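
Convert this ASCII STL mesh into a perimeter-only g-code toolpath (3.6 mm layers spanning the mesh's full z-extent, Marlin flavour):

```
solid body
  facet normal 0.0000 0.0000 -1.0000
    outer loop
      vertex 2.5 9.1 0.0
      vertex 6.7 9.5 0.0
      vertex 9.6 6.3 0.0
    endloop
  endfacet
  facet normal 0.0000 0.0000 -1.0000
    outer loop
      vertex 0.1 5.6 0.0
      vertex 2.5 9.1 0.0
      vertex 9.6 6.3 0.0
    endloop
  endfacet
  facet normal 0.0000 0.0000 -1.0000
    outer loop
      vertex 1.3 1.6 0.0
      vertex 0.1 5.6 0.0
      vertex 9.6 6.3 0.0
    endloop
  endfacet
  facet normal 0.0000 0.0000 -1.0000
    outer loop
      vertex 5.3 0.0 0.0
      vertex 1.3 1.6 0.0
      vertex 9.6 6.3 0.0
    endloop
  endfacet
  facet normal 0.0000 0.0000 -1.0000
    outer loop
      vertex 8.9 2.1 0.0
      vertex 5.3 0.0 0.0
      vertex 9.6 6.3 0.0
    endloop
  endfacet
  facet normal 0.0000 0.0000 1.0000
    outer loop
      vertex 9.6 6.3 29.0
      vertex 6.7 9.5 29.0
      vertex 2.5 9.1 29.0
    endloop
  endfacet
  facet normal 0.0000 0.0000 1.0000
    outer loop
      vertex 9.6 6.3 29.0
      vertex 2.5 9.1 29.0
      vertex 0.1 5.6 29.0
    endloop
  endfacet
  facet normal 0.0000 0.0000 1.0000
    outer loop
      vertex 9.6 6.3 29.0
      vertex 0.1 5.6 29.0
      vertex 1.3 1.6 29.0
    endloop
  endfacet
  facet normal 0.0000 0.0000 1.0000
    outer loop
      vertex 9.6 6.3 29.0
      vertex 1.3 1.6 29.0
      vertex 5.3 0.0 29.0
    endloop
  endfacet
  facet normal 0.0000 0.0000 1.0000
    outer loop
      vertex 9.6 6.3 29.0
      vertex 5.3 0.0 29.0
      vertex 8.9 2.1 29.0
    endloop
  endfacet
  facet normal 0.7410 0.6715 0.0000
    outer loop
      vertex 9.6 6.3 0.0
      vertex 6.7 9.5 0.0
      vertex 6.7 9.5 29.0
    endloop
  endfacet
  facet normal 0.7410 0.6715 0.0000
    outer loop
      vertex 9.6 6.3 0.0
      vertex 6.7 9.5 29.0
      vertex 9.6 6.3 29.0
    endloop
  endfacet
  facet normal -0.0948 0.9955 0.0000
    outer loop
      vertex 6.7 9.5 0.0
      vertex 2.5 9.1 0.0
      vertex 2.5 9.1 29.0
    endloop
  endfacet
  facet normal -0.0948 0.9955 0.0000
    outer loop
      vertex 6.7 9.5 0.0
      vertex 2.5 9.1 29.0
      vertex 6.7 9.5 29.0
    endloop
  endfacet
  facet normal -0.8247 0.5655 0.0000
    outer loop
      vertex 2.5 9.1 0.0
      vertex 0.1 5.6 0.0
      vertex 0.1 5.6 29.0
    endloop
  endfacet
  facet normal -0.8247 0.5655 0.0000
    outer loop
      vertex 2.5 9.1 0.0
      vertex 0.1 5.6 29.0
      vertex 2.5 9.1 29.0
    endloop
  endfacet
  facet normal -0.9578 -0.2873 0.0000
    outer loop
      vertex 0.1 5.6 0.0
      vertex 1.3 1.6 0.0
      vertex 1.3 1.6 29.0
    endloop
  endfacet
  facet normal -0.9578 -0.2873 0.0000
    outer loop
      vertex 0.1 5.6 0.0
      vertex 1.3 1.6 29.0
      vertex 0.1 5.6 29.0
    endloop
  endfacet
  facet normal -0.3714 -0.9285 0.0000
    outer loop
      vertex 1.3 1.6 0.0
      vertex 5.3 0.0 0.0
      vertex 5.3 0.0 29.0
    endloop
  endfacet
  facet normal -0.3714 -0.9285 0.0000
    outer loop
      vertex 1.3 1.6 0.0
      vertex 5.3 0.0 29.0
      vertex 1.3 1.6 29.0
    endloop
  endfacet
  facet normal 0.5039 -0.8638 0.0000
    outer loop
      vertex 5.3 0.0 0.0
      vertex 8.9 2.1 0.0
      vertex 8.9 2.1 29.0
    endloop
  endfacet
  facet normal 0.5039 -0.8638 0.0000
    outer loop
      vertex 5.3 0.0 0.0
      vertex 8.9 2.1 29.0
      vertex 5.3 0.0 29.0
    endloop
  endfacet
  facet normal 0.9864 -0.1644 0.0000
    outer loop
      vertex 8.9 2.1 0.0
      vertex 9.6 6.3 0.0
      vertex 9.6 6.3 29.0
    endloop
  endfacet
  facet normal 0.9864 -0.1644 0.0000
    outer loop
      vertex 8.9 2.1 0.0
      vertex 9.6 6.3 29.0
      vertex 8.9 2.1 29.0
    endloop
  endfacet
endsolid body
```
; perimeter-only toolpath
G21 ; units = mm
G90 ; absolute positioning
G28 ; home
; layer 1
G0 Z3.6
G0 X9.6 Y6.3
G1 X6.7 Y9.5
G1 X2.5 Y9.1
G1 X0.1 Y5.6
G1 X1.3 Y1.6
G1 X5.3 Y0.0
G1 X8.9 Y2.1
G1 X9.6 Y6.3
; layer 2
G0 Z7.2
G0 X9.6 Y6.3
G1 X6.7 Y9.5
G1 X2.5 Y9.1
G1 X0.1 Y5.6
G1 X1.3 Y1.6
G1 X5.3 Y0.0
G1 X8.9 Y2.1
G1 X9.6 Y6.3
; layer 3
G0 Z10.9
G0 X9.6 Y6.3
G1 X6.7 Y9.5
G1 X2.5 Y9.1
G1 X0.1 Y5.6
G1 X1.3 Y1.6
G1 X5.3 Y0.0
G1 X8.9 Y2.1
G1 X9.6 Y6.3
; layer 4
G0 Z14.5
G0 X9.6 Y6.3
G1 X6.7 Y9.5
G1 X2.5 Y9.1
G1 X0.1 Y5.6
G1 X1.3 Y1.6
G1 X5.3 Y0.0
G1 X8.9 Y2.1
G1 X9.6 Y6.3
; layer 5
G0 Z18.1
G0 X9.6 Y6.3
G1 X6.7 Y9.5
G1 X2.5 Y9.1
G1 X0.1 Y5.6
G1 X1.3 Y1.6
G1 X5.3 Y0.0
G1 X8.9 Y2.1
G1 X9.6 Y6.3
; layer 6
G0 Z21.8
G0 X9.6 Y6.3
G1 X6.7 Y9.5
G1 X2.5 Y9.1
G1 X0.1 Y5.6
G1 X1.3 Y1.6
G1 X5.3 Y0.0
G1 X8.9 Y2.1
G1 X9.6 Y6.3
; layer 7
G0 Z25.4
G0 X9.6 Y6.3
G1 X6.7 Y9.5
G1 X2.5 Y9.1
G1 X0.1 Y5.6
G1 X1.3 Y1.6
G1 X5.3 Y0.0
G1 X8.9 Y2.1
G1 X9.6 Y6.3
; layer 8
G0 Z29.0
G0 X9.6 Y6.3
G1 X6.7 Y9.5
G1 X2.5 Y9.1
G1 X0.1 Y5.6
G1 X1.3 Y1.6
G1 X5.3 Y0.0
G1 X8.9 Y2.1
G1 X9.6 Y6.3
M2 ; end

The solid is a regular 7-sided prism (a cylinder approximated with 7 flat sides), circumscribed radius ≈ 4.9 mm, height ≈ 29 mm. Slicing at Δz = 3.6 mm — 8 equal slices spanning the solid's height, so layer i sits at z = i·h/8 — gives 8 non-empty perimeters. Each is a 7-segment closed polygon; G0 lifts to the layer z and rapids to the start vertex, then G1 traces the edges.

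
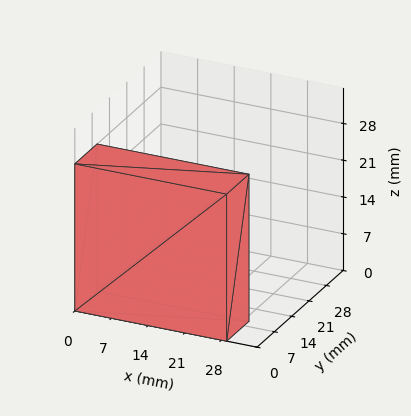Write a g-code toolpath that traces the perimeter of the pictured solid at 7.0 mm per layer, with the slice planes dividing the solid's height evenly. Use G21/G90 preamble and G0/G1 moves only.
Reading the render: the shape is a rectangular box, roughly 29 × 9 mm footprint and 28 mm tall (dimensions read to the nearest mm from the axis ticks). For the g-code, the solid's height is divided into equal slices at the stated Δz and each level perimeter traced with G1 moves after a G0 lift.

; perimeter-only toolpath
G21 ; units = mm
G90 ; absolute positioning
G28 ; home
; layer 1
G0 Z7.0
G0 X0.0 Y0.0
G1 X29.0 Y0.0
G1 X29.0 Y9.0
G1 X0.0 Y9.0
G1 X0.0 Y0.0
; layer 2
G0 Z14.0
G0 X0.0 Y0.0
G1 X29.0 Y0.0
G1 X29.0 Y9.0
G1 X0.0 Y9.0
G1 X0.0 Y0.0
; layer 3
G0 Z21.0
G0 X0.0 Y0.0
G1 X29.0 Y0.0
G1 X29.0 Y9.0
G1 X0.0 Y9.0
G1 X0.0 Y0.0
; layer 4
G0 Z28.0
G0 X0.0 Y0.0
G1 X29.0 Y0.0
G1 X29.0 Y9.0
G1 X0.0 Y9.0
G1 X0.0 Y0.0
M2 ; end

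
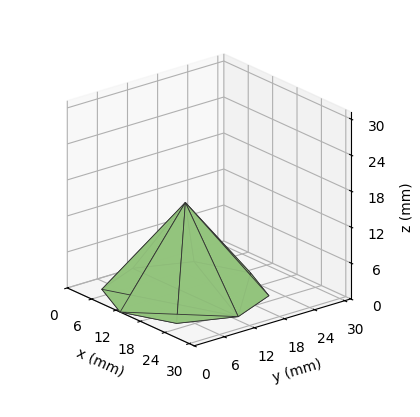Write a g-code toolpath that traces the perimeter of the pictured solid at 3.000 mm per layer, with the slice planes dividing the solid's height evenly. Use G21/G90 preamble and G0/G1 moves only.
Reading the render: the shape is a regular 8-sided pyramid, base circumscribed radius ≈ 13 mm, apex at z ≈ 15 mm (dimensions read to the nearest mm from the axis ticks). For the g-code, the solid's height is divided into equal slices at the stated Δz and each level perimeter traced with G1 moves after a G0 lift.

; perimeter-only toolpath
G21 ; units = mm
G90 ; absolute positioning
G28 ; home
; layer 1
G0 Z3.000
G0 X23.400 Y13.000
G1 X20.354 Y20.354
G1 X13.000 Y23.400
G1 X5.646 Y20.354
G1 X2.600 Y13.000
G1 X5.646 Y5.646
G1 X13.000 Y2.600
G1 X20.354 Y5.646
G1 X23.400 Y13.000
; layer 2
G0 Z6.000
G0 X20.800 Y13.000
G1 X18.515 Y18.515
G1 X13.000 Y20.800
G1 X7.485 Y18.515
G1 X5.200 Y13.000
G1 X7.485 Y7.485
G1 X13.000 Y5.200
G1 X18.515 Y7.485
G1 X20.800 Y13.000
; layer 3
G0 Z9.000
G0 X18.200 Y13.000
G1 X16.677 Y16.677
G1 X13.000 Y18.200
G1 X9.323 Y16.677
G1 X7.800 Y13.000
G1 X9.323 Y9.323
G1 X13.000 Y7.800
G1 X16.677 Y9.323
G1 X18.200 Y13.000
; layer 4
G0 Z12.000
G0 X15.600 Y13.000
G1 X14.838 Y14.838
G1 X13.000 Y15.600
G1 X11.162 Y14.838
G1 X10.400 Y13.000
G1 X11.162 Y11.162
G1 X13.000 Y10.400
G1 X14.838 Y11.162
G1 X15.600 Y13.000
M2 ; end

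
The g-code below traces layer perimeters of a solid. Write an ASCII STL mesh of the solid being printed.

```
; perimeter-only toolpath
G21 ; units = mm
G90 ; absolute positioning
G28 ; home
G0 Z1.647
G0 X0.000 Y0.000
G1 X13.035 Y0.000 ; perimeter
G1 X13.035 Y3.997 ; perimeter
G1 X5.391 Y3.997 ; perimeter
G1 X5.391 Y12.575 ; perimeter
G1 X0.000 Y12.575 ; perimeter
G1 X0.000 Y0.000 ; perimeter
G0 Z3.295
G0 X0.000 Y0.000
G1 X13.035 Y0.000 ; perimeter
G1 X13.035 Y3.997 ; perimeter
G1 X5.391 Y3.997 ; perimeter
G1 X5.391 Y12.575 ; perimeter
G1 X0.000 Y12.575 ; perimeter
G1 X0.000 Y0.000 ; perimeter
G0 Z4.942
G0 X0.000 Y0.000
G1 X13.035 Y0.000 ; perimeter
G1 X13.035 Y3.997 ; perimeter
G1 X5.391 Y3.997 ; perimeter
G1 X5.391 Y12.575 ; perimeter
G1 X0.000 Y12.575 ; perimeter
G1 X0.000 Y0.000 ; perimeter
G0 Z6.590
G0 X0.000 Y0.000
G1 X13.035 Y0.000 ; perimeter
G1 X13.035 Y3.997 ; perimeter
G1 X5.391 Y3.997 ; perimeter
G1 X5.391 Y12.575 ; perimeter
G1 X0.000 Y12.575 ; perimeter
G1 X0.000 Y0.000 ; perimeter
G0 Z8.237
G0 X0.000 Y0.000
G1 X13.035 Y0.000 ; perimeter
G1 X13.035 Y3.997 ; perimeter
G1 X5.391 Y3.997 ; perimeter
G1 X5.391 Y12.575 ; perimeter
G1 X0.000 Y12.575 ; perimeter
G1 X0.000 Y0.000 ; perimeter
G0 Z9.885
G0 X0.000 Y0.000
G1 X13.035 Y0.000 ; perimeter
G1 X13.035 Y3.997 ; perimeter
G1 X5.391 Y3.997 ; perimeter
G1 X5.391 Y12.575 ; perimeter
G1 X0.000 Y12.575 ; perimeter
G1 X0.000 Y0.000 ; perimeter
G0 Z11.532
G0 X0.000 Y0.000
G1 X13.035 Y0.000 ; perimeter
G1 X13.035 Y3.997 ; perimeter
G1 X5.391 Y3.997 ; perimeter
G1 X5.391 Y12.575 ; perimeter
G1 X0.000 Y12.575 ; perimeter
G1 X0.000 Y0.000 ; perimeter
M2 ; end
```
solid part
  facet normal 0.0000 0.0000 -1.0000
    outer loop
      vertex 13.035 3.997 0.000
      vertex 13.035 0.000 0.000
      vertex 0.000 0.000 0.000
    endloop
  endfacet
  facet normal 0.0000 0.0000 -1.0000
    outer loop
      vertex 5.391 3.997 0.000
      vertex 13.035 3.997 0.000
      vertex 0.000 0.000 0.000
    endloop
  endfacet
  facet normal 0.0000 0.0000 -1.0000
    outer loop
      vertex 5.391 12.575 0.000
      vertex 5.391 3.997 0.000
      vertex 0.000 0.000 0.000
    endloop
  endfacet
  facet normal 0.0000 0.0000 -1.0000
    outer loop
      vertex 0.000 12.575 0.000
      vertex 5.391 12.575 0.000
      vertex 0.000 0.000 0.000
    endloop
  endfacet
  facet normal 0.0000 0.0000 1.0000
    outer loop
      vertex 0.000 0.000 11.532
      vertex 13.035 0.000 11.532
      vertex 13.035 3.997 11.532
    endloop
  endfacet
  facet normal 0.0000 0.0000 1.0000
    outer loop
      vertex 0.000 0.000 11.532
      vertex 13.035 3.997 11.532
      vertex 5.391 3.997 11.532
    endloop
  endfacet
  facet normal 0.0000 0.0000 1.0000
    outer loop
      vertex 0.000 0.000 11.532
      vertex 5.391 3.997 11.532
      vertex 5.391 12.575 11.532
    endloop
  endfacet
  facet normal 0.0000 0.0000 1.0000
    outer loop
      vertex 0.000 0.000 11.532
      vertex 5.391 12.575 11.532
      vertex 0.000 12.575 11.532
    endloop
  endfacet
  facet normal 0.0000 -1.0000 0.0000
    outer loop
      vertex 0.000 0.000 0.000
      vertex 13.035 0.000 0.000
      vertex 13.035 0.000 11.532
    endloop
  endfacet
  facet normal 0.0000 -1.0000 0.0000
    outer loop
      vertex 0.000 0.000 0.000
      vertex 13.035 0.000 11.532
      vertex 0.000 0.000 11.532
    endloop
  endfacet
  facet normal 1.0000 0.0000 0.0000
    outer loop
      vertex 13.035 0.000 0.000
      vertex 13.035 3.997 0.000
      vertex 13.035 3.997 11.532
    endloop
  endfacet
  facet normal 1.0000 0.0000 0.0000
    outer loop
      vertex 13.035 0.000 0.000
      vertex 13.035 3.997 11.532
      vertex 13.035 0.000 11.532
    endloop
  endfacet
  facet normal 0.0000 1.0000 0.0000
    outer loop
      vertex 13.035 3.997 0.000
      vertex 5.391 3.997 0.000
      vertex 5.391 3.997 11.532
    endloop
  endfacet
  facet normal 0.0000 1.0000 0.0000
    outer loop
      vertex 13.035 3.997 0.000
      vertex 5.391 3.997 11.532
      vertex 13.035 3.997 11.532
    endloop
  endfacet
  facet normal 1.0000 0.0000 0.0000
    outer loop
      vertex 5.391 3.997 0.000
      vertex 5.391 12.575 0.000
      vertex 5.391 12.575 11.532
    endloop
  endfacet
  facet normal 1.0000 0.0000 0.0000
    outer loop
      vertex 5.391 3.997 0.000
      vertex 5.391 12.575 11.532
      vertex 5.391 3.997 11.532
    endloop
  endfacet
  facet normal 0.0000 1.0000 0.0000
    outer loop
      vertex 5.391 12.575 0.000
      vertex 0.000 12.575 0.000
      vertex 0.000 12.575 11.532
    endloop
  endfacet
  facet normal 0.0000 1.0000 0.0000
    outer loop
      vertex 5.391 12.575 0.000
      vertex 0.000 12.575 11.532
      vertex 5.391 12.575 11.532
    endloop
  endfacet
  facet normal -1.0000 0.0000 0.0000
    outer loop
      vertex 0.000 12.575 0.000
      vertex 0.000 0.000 0.000
      vertex 0.000 0.000 11.532
    endloop
  endfacet
  facet normal -1.0000 0.0000 0.0000
    outer loop
      vertex 0.000 12.575 0.000
      vertex 0.000 0.000 11.532
      vertex 0.000 12.575 11.532
    endloop
  endfacet
endsolid part

The G0 Z moves step by Δz≈1.647 mm. Every layer's G1 loop is the same polygon, so the solid is a straight extrusion of it from z=0 to z≈11.5. Closing with flat bottom and top caps and triangulating gives 20 facets — an L-shaped prism: outer 13 × 12.6 mm, arm thicknesses ≈ 4 mm (horizontal) and 5.39 mm (vertical), extruded 11.5 mm in z.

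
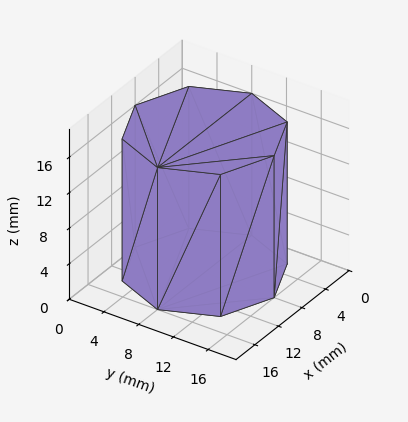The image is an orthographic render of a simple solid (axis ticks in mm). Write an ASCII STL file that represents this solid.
Reading the render: the shape is a regular 8-sided prism (a cylinder approximated with 8 flat sides), circumscribed radius ≈ 8 mm, height ≈ 16 mm (dimensions read to the nearest mm from the axis ticks). For the STL, each face is triangulated and given an outward normal.

solid part
  facet normal 0.0000 0.0000 -1.0000
    outer loop
      vertex 8.00 16.00 0.00
      vertex 13.66 13.66 0.00
      vertex 16.00 8.00 0.00
    endloop
  endfacet
  facet normal 0.0000 0.0000 -1.0000
    outer loop
      vertex 2.34 13.66 0.00
      vertex 8.00 16.00 0.00
      vertex 16.00 8.00 0.00
    endloop
  endfacet
  facet normal 0.0000 0.0000 -1.0000
    outer loop
      vertex 0.00 8.00 0.00
      vertex 2.34 13.66 0.00
      vertex 16.00 8.00 0.00
    endloop
  endfacet
  facet normal 0.0000 0.0000 -1.0000
    outer loop
      vertex 2.34 2.34 0.00
      vertex 0.00 8.00 0.00
      vertex 16.00 8.00 0.00
    endloop
  endfacet
  facet normal 0.0000 0.0000 -1.0000
    outer loop
      vertex 8.00 0.00 0.00
      vertex 2.34 2.34 0.00
      vertex 16.00 8.00 0.00
    endloop
  endfacet
  facet normal 0.0000 0.0000 -1.0000
    outer loop
      vertex 13.66 2.34 0.00
      vertex 8.00 0.00 0.00
      vertex 16.00 8.00 0.00
    endloop
  endfacet
  facet normal 0.0000 0.0000 1.0000
    outer loop
      vertex 16.00 8.00 16.00
      vertex 13.66 13.66 16.00
      vertex 8.00 16.00 16.00
    endloop
  endfacet
  facet normal 0.0000 0.0000 1.0000
    outer loop
      vertex 16.00 8.00 16.00
      vertex 8.00 16.00 16.00
      vertex 2.34 13.66 16.00
    endloop
  endfacet
  facet normal 0.0000 0.0000 1.0000
    outer loop
      vertex 16.00 8.00 16.00
      vertex 2.34 13.66 16.00
      vertex 0.00 8.00 16.00
    endloop
  endfacet
  facet normal 0.0000 0.0000 1.0000
    outer loop
      vertex 16.00 8.00 16.00
      vertex 0.00 8.00 16.00
      vertex 2.34 2.34 16.00
    endloop
  endfacet
  facet normal 0.0000 0.0000 1.0000
    outer loop
      vertex 16.00 8.00 16.00
      vertex 2.34 2.34 16.00
      vertex 8.00 0.00 16.00
    endloop
  endfacet
  facet normal 0.0000 0.0000 1.0000
    outer loop
      vertex 16.00 8.00 16.00
      vertex 8.00 0.00 16.00
      vertex 13.66 2.34 16.00
    endloop
  endfacet
  facet normal 0.9241 0.3821 0.0000
    outer loop
      vertex 16.00 8.00 0.00
      vertex 13.66 13.66 0.00
      vertex 13.66 13.66 16.00
    endloop
  endfacet
  facet normal 0.9241 0.3821 0.0000
    outer loop
      vertex 16.00 8.00 0.00
      vertex 13.66 13.66 16.00
      vertex 16.00 8.00 16.00
    endloop
  endfacet
  facet normal 0.3821 0.9241 0.0000
    outer loop
      vertex 13.66 13.66 0.00
      vertex 8.00 16.00 0.00
      vertex 8.00 16.00 16.00
    endloop
  endfacet
  facet normal 0.3821 0.9241 0.0000
    outer loop
      vertex 13.66 13.66 0.00
      vertex 8.00 16.00 16.00
      vertex 13.66 13.66 16.00
    endloop
  endfacet
  facet normal -0.3821 0.9241 0.0000
    outer loop
      vertex 8.00 16.00 0.00
      vertex 2.34 13.66 0.00
      vertex 2.34 13.66 16.00
    endloop
  endfacet
  facet normal -0.3821 0.9241 0.0000
    outer loop
      vertex 8.00 16.00 0.00
      vertex 2.34 13.66 16.00
      vertex 8.00 16.00 16.00
    endloop
  endfacet
  facet normal -0.9241 0.3821 0.0000
    outer loop
      vertex 2.34 13.66 0.00
      vertex 0.00 8.00 0.00
      vertex 0.00 8.00 16.00
    endloop
  endfacet
  facet normal -0.9241 0.3821 0.0000
    outer loop
      vertex 2.34 13.66 0.00
      vertex 0.00 8.00 16.00
      vertex 2.34 13.66 16.00
    endloop
  endfacet
  facet normal -0.9241 -0.3821 0.0000
    outer loop
      vertex 0.00 8.00 0.00
      vertex 2.34 2.34 0.00
      vertex 2.34 2.34 16.00
    endloop
  endfacet
  facet normal -0.9241 -0.3821 0.0000
    outer loop
      vertex 0.00 8.00 0.00
      vertex 2.34 2.34 16.00
      vertex 0.00 8.00 16.00
    endloop
  endfacet
  facet normal -0.3821 -0.9241 0.0000
    outer loop
      vertex 2.34 2.34 0.00
      vertex 8.00 0.00 0.00
      vertex 8.00 0.00 16.00
    endloop
  endfacet
  facet normal -0.3821 -0.9241 0.0000
    outer loop
      vertex 2.34 2.34 0.00
      vertex 8.00 0.00 16.00
      vertex 2.34 2.34 16.00
    endloop
  endfacet
  facet normal 0.3821 -0.9241 0.0000
    outer loop
      vertex 8.00 0.00 0.00
      vertex 13.66 2.34 0.00
      vertex 13.66 2.34 16.00
    endloop
  endfacet
  facet normal 0.3821 -0.9241 0.0000
    outer loop
      vertex 8.00 0.00 0.00
      vertex 13.66 2.34 16.00
      vertex 8.00 0.00 16.00
    endloop
  endfacet
  facet normal 0.9241 -0.3821 0.0000
    outer loop
      vertex 13.66 2.34 0.00
      vertex 16.00 8.00 0.00
      vertex 16.00 8.00 16.00
    endloop
  endfacet
  facet normal 0.9241 -0.3821 0.0000
    outer loop
      vertex 13.66 2.34 0.00
      vertex 16.00 8.00 16.00
      vertex 13.66 2.34 16.00
    endloop
  endfacet
endsolid part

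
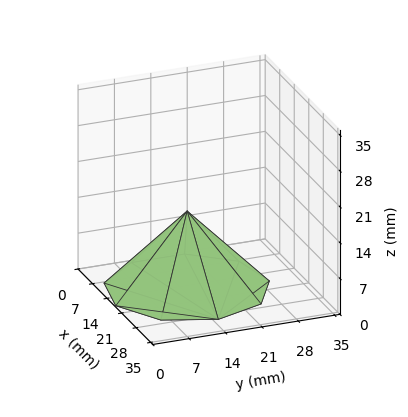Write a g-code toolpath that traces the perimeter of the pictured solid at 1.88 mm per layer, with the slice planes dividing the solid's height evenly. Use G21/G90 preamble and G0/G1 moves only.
Reading the render: the shape is a regular 9-sided pyramid, base circumscribed radius ≈ 15 mm, apex at z ≈ 15 mm (dimensions read to the nearest mm from the axis ticks). For the g-code, the solid's height is divided into equal slices at the stated Δz and each level perimeter traced with G1 moves after a G0 lift.

; perimeter-only toolpath
G21 ; units = mm
G90 ; absolute positioning
G28 ; home
; layer 1
G0 Z1.88
G0 X28.12 Y15.00
G1 X25.05 Y23.44
G1 X17.28 Y27.92
G1 X8.44 Y26.37
G1 X2.66 Y19.49
G1 X2.66 Y10.51
G1 X8.44 Y3.63
G1 X17.28 Y2.08
G1 X25.05 Y6.57
G1 X28.12 Y15.00
; layer 2
G0 Z3.75
G0 X26.25 Y15.00
G1 X23.62 Y22.23
G1 X16.95 Y26.08
G1 X9.38 Y24.74
G1 X4.42 Y18.85
G1 X4.42 Y11.15
G1 X9.38 Y5.26
G1 X16.95 Y3.92
G1 X23.62 Y7.77
G1 X26.25 Y15.00
; layer 3
G0 Z5.62
G0 X24.38 Y15.00
G1 X22.18 Y21.02
G1 X16.62 Y24.23
G1 X10.31 Y23.12
G1 X6.19 Y18.21
G1 X6.19 Y11.79
G1 X10.31 Y6.88
G1 X16.62 Y5.77
G1 X22.18 Y8.97
G1 X24.38 Y15.00
; layer 4
G0 Z7.50
G0 X22.50 Y15.00
G1 X20.74 Y19.82
G1 X16.30 Y22.38
G1 X11.25 Y21.49
G1 X7.95 Y17.56
G1 X7.95 Y12.43
G1 X11.25 Y8.50
G1 X16.30 Y7.62
G1 X20.74 Y10.18
G1 X22.50 Y15.00
; layer 5
G0 Z9.38
G0 X20.62 Y15.00
G1 X19.31 Y18.62
G1 X15.98 Y20.54
G1 X12.19 Y19.87
G1 X9.71 Y16.92
G1 X9.71 Y13.08
G1 X12.19 Y10.13
G1 X15.98 Y9.46
G1 X19.31 Y11.38
G1 X20.62 Y15.00
; layer 6
G0 Z11.25
G0 X18.75 Y15.00
G1 X17.87 Y17.41
G1 X15.65 Y18.69
G1 X13.12 Y18.25
G1 X11.47 Y16.28
G1 X11.47 Y13.72
G1 X13.12 Y11.75
G1 X15.65 Y11.31
G1 X17.87 Y12.59
G1 X18.75 Y15.00
; layer 7
G0 Z13.12
G0 X16.88 Y15.00
G1 X16.44 Y16.20
G1 X15.32 Y16.85
G1 X14.06 Y16.62
G1 X13.24 Y15.64
G1 X13.24 Y14.36
G1 X14.06 Y13.38
G1 X15.32 Y13.15
G1 X16.44 Y13.79
G1 X16.88 Y15.00
M2 ; end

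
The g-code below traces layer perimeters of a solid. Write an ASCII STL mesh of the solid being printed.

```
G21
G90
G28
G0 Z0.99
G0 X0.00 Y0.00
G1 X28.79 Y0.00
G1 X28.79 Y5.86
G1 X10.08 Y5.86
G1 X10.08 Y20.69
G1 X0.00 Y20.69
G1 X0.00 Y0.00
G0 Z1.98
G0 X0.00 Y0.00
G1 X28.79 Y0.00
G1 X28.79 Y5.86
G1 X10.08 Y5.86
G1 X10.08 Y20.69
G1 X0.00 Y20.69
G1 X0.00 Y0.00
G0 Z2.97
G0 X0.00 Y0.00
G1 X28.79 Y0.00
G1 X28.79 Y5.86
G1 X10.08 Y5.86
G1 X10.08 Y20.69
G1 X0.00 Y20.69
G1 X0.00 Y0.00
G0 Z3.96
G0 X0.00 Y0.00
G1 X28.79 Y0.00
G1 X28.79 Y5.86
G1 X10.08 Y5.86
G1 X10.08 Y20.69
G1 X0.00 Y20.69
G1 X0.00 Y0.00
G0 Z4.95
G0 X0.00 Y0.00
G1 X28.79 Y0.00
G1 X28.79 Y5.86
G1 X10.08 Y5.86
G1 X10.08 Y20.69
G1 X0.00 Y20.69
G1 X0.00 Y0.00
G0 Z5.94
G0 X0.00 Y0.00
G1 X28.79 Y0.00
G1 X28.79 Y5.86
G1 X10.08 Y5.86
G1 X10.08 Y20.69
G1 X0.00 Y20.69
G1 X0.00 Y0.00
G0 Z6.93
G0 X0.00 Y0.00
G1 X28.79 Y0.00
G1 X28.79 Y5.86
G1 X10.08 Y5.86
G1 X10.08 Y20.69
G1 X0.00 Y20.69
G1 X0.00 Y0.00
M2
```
solid part
  facet normal 0.0000 0.0000 -1.0000
    outer loop
      vertex 28.79 5.86 0.00
      vertex 28.79 0.00 0.00
      vertex 0.00 0.00 0.00
    endloop
  endfacet
  facet normal 0.0000 0.0000 -1.0000
    outer loop
      vertex 10.08 5.86 0.00
      vertex 28.79 5.86 0.00
      vertex 0.00 0.00 0.00
    endloop
  endfacet
  facet normal 0.0000 0.0000 -1.0000
    outer loop
      vertex 10.08 20.69 0.00
      vertex 10.08 5.86 0.00
      vertex 0.00 0.00 0.00
    endloop
  endfacet
  facet normal 0.0000 0.0000 -1.0000
    outer loop
      vertex 0.00 20.69 0.00
      vertex 10.08 20.69 0.00
      vertex 0.00 0.00 0.00
    endloop
  endfacet
  facet normal 0.0000 0.0000 1.0000
    outer loop
      vertex 0.00 0.00 6.93
      vertex 28.79 0.00 6.93
      vertex 28.79 5.86 6.93
    endloop
  endfacet
  facet normal 0.0000 0.0000 1.0000
    outer loop
      vertex 0.00 0.00 6.93
      vertex 28.79 5.86 6.93
      vertex 10.08 5.86 6.93
    endloop
  endfacet
  facet normal 0.0000 0.0000 1.0000
    outer loop
      vertex 0.00 0.00 6.93
      vertex 10.08 5.86 6.93
      vertex 10.08 20.69 6.93
    endloop
  endfacet
  facet normal 0.0000 0.0000 1.0000
    outer loop
      vertex 0.00 0.00 6.93
      vertex 10.08 20.69 6.93
      vertex 0.00 20.69 6.93
    endloop
  endfacet
  facet normal 0.0000 -1.0000 0.0000
    outer loop
      vertex 0.00 0.00 0.00
      vertex 28.79 0.00 0.00
      vertex 28.79 0.00 6.93
    endloop
  endfacet
  facet normal 0.0000 -1.0000 0.0000
    outer loop
      vertex 0.00 0.00 0.00
      vertex 28.79 0.00 6.93
      vertex 0.00 0.00 6.93
    endloop
  endfacet
  facet normal 1.0000 0.0000 0.0000
    outer loop
      vertex 28.79 0.00 0.00
      vertex 28.79 5.86 0.00
      vertex 28.79 5.86 6.93
    endloop
  endfacet
  facet normal 1.0000 0.0000 0.0000
    outer loop
      vertex 28.79 0.00 0.00
      vertex 28.79 5.86 6.93
      vertex 28.79 0.00 6.93
    endloop
  endfacet
  facet normal 0.0000 1.0000 0.0000
    outer loop
      vertex 28.79 5.86 0.00
      vertex 10.08 5.86 0.00
      vertex 10.08 5.86 6.93
    endloop
  endfacet
  facet normal 0.0000 1.0000 0.0000
    outer loop
      vertex 28.79 5.86 0.00
      vertex 10.08 5.86 6.93
      vertex 28.79 5.86 6.93
    endloop
  endfacet
  facet normal 1.0000 0.0000 0.0000
    outer loop
      vertex 10.08 5.86 0.00
      vertex 10.08 20.69 0.00
      vertex 10.08 20.69 6.93
    endloop
  endfacet
  facet normal 1.0000 0.0000 0.0000
    outer loop
      vertex 10.08 5.86 0.00
      vertex 10.08 20.69 6.93
      vertex 10.08 5.86 6.93
    endloop
  endfacet
  facet normal 0.0000 1.0000 0.0000
    outer loop
      vertex 10.08 20.69 0.00
      vertex 0.00 20.69 0.00
      vertex 0.00 20.69 6.93
    endloop
  endfacet
  facet normal 0.0000 1.0000 0.0000
    outer loop
      vertex 10.08 20.69 0.00
      vertex 0.00 20.69 6.93
      vertex 10.08 20.69 6.93
    endloop
  endfacet
  facet normal -1.0000 0.0000 0.0000
    outer loop
      vertex 0.00 20.69 0.00
      vertex 0.00 0.00 0.00
      vertex 0.00 0.00 6.93
    endloop
  endfacet
  facet normal -1.0000 0.0000 0.0000
    outer loop
      vertex 0.00 20.69 0.00
      vertex 0.00 0.00 6.93
      vertex 0.00 20.69 6.93
    endloop
  endfacet
endsolid part

The G0 Z moves step by Δz≈0.99 mm. Every layer's G1 loop is the same polygon, so the solid is a straight extrusion of it from z=0 to z≈6.93. Closing with flat bottom and top caps and triangulating gives 20 facets — an L-shaped prism: outer 28.8 × 20.7 mm, arm thicknesses ≈ 5.86 mm (horizontal) and 10.1 mm (vertical), extruded 6.93 mm in z.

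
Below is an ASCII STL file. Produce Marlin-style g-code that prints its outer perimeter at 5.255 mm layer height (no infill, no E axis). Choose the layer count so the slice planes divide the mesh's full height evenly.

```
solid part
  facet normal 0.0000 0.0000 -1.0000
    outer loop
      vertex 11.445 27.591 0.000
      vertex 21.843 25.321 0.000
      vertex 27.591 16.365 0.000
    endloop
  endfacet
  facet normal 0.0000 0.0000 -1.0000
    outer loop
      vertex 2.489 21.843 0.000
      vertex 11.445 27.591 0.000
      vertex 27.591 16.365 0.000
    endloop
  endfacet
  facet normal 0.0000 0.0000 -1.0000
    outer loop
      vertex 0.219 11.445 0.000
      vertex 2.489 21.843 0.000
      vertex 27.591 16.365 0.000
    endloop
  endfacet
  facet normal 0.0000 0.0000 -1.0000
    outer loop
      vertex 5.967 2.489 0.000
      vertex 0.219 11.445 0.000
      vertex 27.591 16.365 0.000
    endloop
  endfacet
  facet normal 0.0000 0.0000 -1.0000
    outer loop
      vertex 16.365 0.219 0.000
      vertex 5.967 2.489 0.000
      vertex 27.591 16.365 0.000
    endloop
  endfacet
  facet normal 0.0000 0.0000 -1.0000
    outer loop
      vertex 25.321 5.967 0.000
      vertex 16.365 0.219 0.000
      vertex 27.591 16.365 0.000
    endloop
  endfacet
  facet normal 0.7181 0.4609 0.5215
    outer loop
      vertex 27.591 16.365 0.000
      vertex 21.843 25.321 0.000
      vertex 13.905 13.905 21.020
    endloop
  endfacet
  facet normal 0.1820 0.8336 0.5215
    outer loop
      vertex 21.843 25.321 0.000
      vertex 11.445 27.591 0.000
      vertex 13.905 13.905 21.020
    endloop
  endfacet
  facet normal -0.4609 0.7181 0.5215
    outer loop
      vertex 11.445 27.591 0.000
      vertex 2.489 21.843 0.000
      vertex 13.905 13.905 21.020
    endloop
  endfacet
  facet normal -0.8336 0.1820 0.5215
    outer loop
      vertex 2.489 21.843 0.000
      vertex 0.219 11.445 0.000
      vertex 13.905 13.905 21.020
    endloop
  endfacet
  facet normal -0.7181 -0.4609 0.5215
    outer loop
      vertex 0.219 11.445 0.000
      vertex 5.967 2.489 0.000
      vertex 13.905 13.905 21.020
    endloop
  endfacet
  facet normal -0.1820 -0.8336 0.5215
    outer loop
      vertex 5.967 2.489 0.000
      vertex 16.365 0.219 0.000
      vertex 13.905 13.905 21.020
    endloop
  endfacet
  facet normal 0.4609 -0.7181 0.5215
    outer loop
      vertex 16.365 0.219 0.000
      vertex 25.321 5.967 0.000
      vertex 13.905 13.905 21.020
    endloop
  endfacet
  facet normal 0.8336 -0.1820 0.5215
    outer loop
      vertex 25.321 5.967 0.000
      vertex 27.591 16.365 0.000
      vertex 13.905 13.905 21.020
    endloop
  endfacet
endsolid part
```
; perimeter-only toolpath
G21 ; units = mm
G90 ; absolute positioning
G28 ; home
; layer 1
G0 Z5.255
G0 X24.169 Y15.750
G1 X19.858 Y22.467
G1 X12.060 Y24.169
G1 X5.343 Y19.858
G1 X3.640 Y12.060
G1 X7.951 Y5.343
G1 X15.750 Y3.640
G1 X22.467 Y7.951
G1 X24.169 Y15.750
; layer 2
G0 Z10.510
G0 X20.748 Y15.135
G1 X17.874 Y19.613
G1 X12.675 Y20.748
G1 X8.197 Y17.874
G1 X7.062 Y12.675
G1 X9.936 Y8.197
G1 X15.135 Y7.062
G1 X19.613 Y9.936
G1 X20.748 Y15.135
; layer 3
G0 Z15.765
G0 X17.326 Y14.520
G1 X15.889 Y16.759
G1 X13.290 Y17.326
G1 X11.051 Y15.889
G1 X10.483 Y13.290
G1 X11.920 Y11.051
G1 X14.520 Y10.483
G1 X16.759 Y11.920
G1 X17.326 Y14.520
M2 ; end

The solid is a regular 8-sided pyramid, base circumscribed radius ≈ 13.9 mm, apex at z ≈ 21 mm. Slicing at Δz = 5.255 mm — 4 equal slices spanning the solid's height, so layer i sits at z = i·h/4 — gives 3 non-empty perimeters. Each is a 8-segment closed polygon; G0 lifts to the layer z and rapids to the start vertex, then G1 traces the edges. The cross-section shrinks linearly with z (the slice at the apex is degenerate and omitted).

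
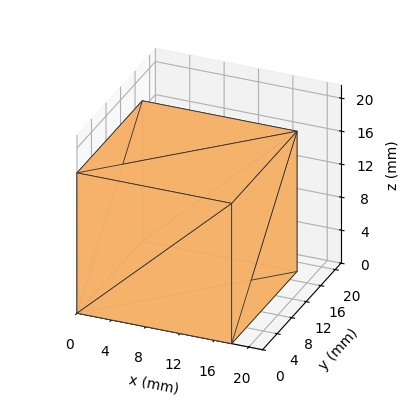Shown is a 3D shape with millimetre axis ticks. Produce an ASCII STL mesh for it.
Reading the render: the shape is a rectangular box, roughly 18 × 18 mm footprint and 17 mm tall (dimensions read to the nearest mm from the axis ticks). For the STL, each face is triangulated and given an outward normal.

solid part
  facet normal 0.0000 0.0000 -1.0000
    outer loop
      vertex 18.000 18.000 0.000
      vertex 18.000 0.000 0.000
      vertex 0.000 0.000 0.000
    endloop
  endfacet
  facet normal 0.0000 0.0000 -1.0000
    outer loop
      vertex 0.000 18.000 0.000
      vertex 18.000 18.000 0.000
      vertex 0.000 0.000 0.000
    endloop
  endfacet
  facet normal 0.0000 0.0000 1.0000
    outer loop
      vertex 0.000 0.000 17.000
      vertex 18.000 0.000 17.000
      vertex 18.000 18.000 17.000
    endloop
  endfacet
  facet normal 0.0000 0.0000 1.0000
    outer loop
      vertex 0.000 0.000 17.000
      vertex 18.000 18.000 17.000
      vertex 0.000 18.000 17.000
    endloop
  endfacet
  facet normal 0.0000 -1.0000 0.0000
    outer loop
      vertex 0.000 0.000 0.000
      vertex 18.000 0.000 0.000
      vertex 18.000 0.000 17.000
    endloop
  endfacet
  facet normal 0.0000 -1.0000 0.0000
    outer loop
      vertex 0.000 0.000 0.000
      vertex 18.000 0.000 17.000
      vertex 0.000 0.000 17.000
    endloop
  endfacet
  facet normal 0.0000 1.0000 0.0000
    outer loop
      vertex 18.000 18.000 17.000
      vertex 18.000 18.000 0.000
      vertex 0.000 18.000 0.000
    endloop
  endfacet
  facet normal 0.0000 1.0000 0.0000
    outer loop
      vertex 0.000 18.000 17.000
      vertex 18.000 18.000 17.000
      vertex 0.000 18.000 0.000
    endloop
  endfacet
  facet normal -1.0000 0.0000 0.0000
    outer loop
      vertex 0.000 18.000 17.000
      vertex 0.000 18.000 0.000
      vertex 0.000 0.000 0.000
    endloop
  endfacet
  facet normal -1.0000 0.0000 0.0000
    outer loop
      vertex 0.000 0.000 17.000
      vertex 0.000 18.000 17.000
      vertex 0.000 0.000 0.000
    endloop
  endfacet
  facet normal 1.0000 0.0000 0.0000
    outer loop
      vertex 18.000 0.000 0.000
      vertex 18.000 18.000 0.000
      vertex 18.000 18.000 17.000
    endloop
  endfacet
  facet normal 1.0000 0.0000 0.0000
    outer loop
      vertex 18.000 0.000 0.000
      vertex 18.000 18.000 17.000
      vertex 18.000 0.000 17.000
    endloop
  endfacet
endsolid part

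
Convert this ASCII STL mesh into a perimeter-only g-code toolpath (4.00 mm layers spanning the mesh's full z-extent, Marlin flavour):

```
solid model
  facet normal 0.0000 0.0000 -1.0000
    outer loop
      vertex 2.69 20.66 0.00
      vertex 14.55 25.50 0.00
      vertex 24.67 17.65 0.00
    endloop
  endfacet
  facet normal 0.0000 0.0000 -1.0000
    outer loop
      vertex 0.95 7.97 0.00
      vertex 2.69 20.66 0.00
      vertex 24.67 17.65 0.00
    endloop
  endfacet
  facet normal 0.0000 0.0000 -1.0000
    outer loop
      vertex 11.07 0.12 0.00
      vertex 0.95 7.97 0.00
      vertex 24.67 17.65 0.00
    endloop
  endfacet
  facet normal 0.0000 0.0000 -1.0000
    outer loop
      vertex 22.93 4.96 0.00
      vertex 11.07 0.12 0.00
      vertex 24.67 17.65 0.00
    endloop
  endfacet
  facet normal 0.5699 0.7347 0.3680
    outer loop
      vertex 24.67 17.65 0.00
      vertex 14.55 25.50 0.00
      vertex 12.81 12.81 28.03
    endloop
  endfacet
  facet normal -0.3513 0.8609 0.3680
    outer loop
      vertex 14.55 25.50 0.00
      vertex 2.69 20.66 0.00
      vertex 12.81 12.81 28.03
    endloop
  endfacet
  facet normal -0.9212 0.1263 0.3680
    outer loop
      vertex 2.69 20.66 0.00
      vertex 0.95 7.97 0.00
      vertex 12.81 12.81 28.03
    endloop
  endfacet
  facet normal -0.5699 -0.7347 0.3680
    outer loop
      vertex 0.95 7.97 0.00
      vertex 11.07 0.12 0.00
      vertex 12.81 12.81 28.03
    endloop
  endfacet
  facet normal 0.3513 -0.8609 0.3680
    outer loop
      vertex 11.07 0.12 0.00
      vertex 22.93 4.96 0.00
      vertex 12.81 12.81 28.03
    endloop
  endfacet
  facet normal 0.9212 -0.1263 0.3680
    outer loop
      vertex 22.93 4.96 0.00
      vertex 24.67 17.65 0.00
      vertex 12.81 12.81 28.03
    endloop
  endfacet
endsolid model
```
; perimeter-only toolpath
G21 ; units = mm
G90 ; absolute positioning
G28 ; home
; layer 1
G0 Z4.00
G0 X22.98 Y16.96
G1 X14.30 Y23.69
G1 X4.14 Y19.54
G1 X2.64 Y8.66
G1 X11.32 Y1.93
G1 X21.48 Y6.08
G1 X22.98 Y16.96
; layer 2
G0 Z8.01
G0 X21.28 Y16.27
G1 X14.05 Y21.87
G1 X5.58 Y18.42
G1 X4.34 Y9.35
G1 X11.57 Y3.75
G1 X20.04 Y7.20
G1 X21.28 Y16.27
; layer 3
G0 Z12.01
G0 X19.59 Y15.58
G1 X13.80 Y20.06
G1 X7.03 Y17.30
G1 X6.03 Y10.04
G1 X11.82 Y5.56
G1 X18.59 Y8.32
G1 X19.59 Y15.58
; layer 4
G0 Z16.02
G0 X17.89 Y14.88
G1 X13.56 Y18.25
G1 X8.47 Y16.17
G1 X7.73 Y10.74
G1 X12.06 Y7.37
G1 X17.15 Y9.45
G1 X17.89 Y14.88
; layer 5
G0 Z20.02
G0 X16.20 Y14.19
G1 X13.31 Y16.44
G1 X9.92 Y15.05
G1 X9.42 Y11.43
G1 X12.31 Y9.18
G1 X15.70 Y10.57
G1 X16.20 Y14.19
; layer 6
G0 Z24.03
G0 X14.50 Y13.50
G1 X13.06 Y14.62
G1 X11.36 Y13.93
G1 X11.12 Y12.12
G1 X12.56 Y11.00
G1 X14.26 Y11.69
G1 X14.50 Y13.50
M2 ; end

The solid is a regular 6-sided pyramid, base circumscribed radius ≈ 12.8 mm, apex at z ≈ 28 mm. Slicing at Δz = 4.00 mm — 7 equal slices spanning the solid's height, so layer i sits at z = i·h/7 — gives 6 non-empty perimeters. Each is a 6-segment closed polygon; G0 lifts to the layer z and rapids to the start vertex, then G1 traces the edges. The cross-section shrinks linearly with z (the slice at the apex is degenerate and omitted).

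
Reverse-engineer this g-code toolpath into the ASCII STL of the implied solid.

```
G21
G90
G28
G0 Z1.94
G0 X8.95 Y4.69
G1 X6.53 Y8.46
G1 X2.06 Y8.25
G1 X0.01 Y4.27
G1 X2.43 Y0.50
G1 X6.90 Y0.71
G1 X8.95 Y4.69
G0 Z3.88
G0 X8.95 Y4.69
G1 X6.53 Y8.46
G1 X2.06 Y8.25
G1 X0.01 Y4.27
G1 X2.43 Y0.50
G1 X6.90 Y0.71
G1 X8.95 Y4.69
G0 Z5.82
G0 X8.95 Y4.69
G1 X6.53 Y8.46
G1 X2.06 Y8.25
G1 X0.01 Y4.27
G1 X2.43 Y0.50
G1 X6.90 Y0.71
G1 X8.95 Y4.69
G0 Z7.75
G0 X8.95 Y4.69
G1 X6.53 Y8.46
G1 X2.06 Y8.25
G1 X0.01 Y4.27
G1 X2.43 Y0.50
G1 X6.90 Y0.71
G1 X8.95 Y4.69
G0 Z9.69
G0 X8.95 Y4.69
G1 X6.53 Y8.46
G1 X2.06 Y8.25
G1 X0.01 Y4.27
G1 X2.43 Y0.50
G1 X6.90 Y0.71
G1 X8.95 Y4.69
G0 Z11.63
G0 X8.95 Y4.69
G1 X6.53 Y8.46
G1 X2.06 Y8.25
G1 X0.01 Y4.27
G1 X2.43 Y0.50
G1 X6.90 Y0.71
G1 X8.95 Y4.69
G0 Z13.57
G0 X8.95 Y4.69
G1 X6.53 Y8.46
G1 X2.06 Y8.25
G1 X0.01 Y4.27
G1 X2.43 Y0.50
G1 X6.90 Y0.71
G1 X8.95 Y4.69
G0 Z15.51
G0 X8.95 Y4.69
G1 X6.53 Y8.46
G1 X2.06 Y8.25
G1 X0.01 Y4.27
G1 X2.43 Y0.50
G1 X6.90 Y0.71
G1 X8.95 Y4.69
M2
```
solid part
  facet normal 0.0000 0.0000 -1.0000
    outer loop
      vertex 2.06 8.25 0.00
      vertex 6.53 8.46 0.00
      vertex 8.95 4.69 0.00
    endloop
  endfacet
  facet normal 0.0000 0.0000 -1.0000
    outer loop
      vertex 0.01 4.27 0.00
      vertex 2.06 8.25 0.00
      vertex 8.95 4.69 0.00
    endloop
  endfacet
  facet normal 0.0000 0.0000 -1.0000
    outer loop
      vertex 2.43 0.50 0.00
      vertex 0.01 4.27 0.00
      vertex 8.95 4.69 0.00
    endloop
  endfacet
  facet normal 0.0000 0.0000 -1.0000
    outer loop
      vertex 6.90 0.71 0.00
      vertex 2.43 0.50 0.00
      vertex 8.95 4.69 0.00
    endloop
  endfacet
  facet normal 0.0000 0.0000 1.0000
    outer loop
      vertex 8.95 4.69 15.51
      vertex 6.53 8.46 15.51
      vertex 2.06 8.25 15.51
    endloop
  endfacet
  facet normal 0.0000 0.0000 1.0000
    outer loop
      vertex 8.95 4.69 15.51
      vertex 2.06 8.25 15.51
      vertex 0.01 4.27 15.51
    endloop
  endfacet
  facet normal 0.0000 0.0000 1.0000
    outer loop
      vertex 8.95 4.69 15.51
      vertex 0.01 4.27 15.51
      vertex 2.43 0.50 15.51
    endloop
  endfacet
  facet normal 0.0000 0.0000 1.0000
    outer loop
      vertex 8.95 4.69 15.51
      vertex 2.43 0.50 15.51
      vertex 6.90 0.71 15.51
    endloop
  endfacet
  facet normal 0.8415 0.5402 0.0000
    outer loop
      vertex 8.95 4.69 0.00
      vertex 6.53 8.46 0.00
      vertex 6.53 8.46 15.51
    endloop
  endfacet
  facet normal 0.8415 0.5402 0.0000
    outer loop
      vertex 8.95 4.69 0.00
      vertex 6.53 8.46 15.51
      vertex 8.95 4.69 15.51
    endloop
  endfacet
  facet normal -0.0469 0.9989 0.0000
    outer loop
      vertex 6.53 8.46 0.00
      vertex 2.06 8.25 0.00
      vertex 2.06 8.25 15.51
    endloop
  endfacet
  facet normal -0.0469 0.9989 0.0000
    outer loop
      vertex 6.53 8.46 0.00
      vertex 2.06 8.25 15.51
      vertex 6.53 8.46 15.51
    endloop
  endfacet
  facet normal -0.8890 0.4579 0.0000
    outer loop
      vertex 2.06 8.25 0.00
      vertex 0.01 4.27 0.00
      vertex 0.01 4.27 15.51
    endloop
  endfacet
  facet normal -0.8890 0.4579 0.0000
    outer loop
      vertex 2.06 8.25 0.00
      vertex 0.01 4.27 15.51
      vertex 2.06 8.25 15.51
    endloop
  endfacet
  facet normal -0.8415 -0.5402 0.0000
    outer loop
      vertex 0.01 4.27 0.00
      vertex 2.43 0.50 0.00
      vertex 2.43 0.50 15.51
    endloop
  endfacet
  facet normal -0.8415 -0.5402 0.0000
    outer loop
      vertex 0.01 4.27 0.00
      vertex 2.43 0.50 15.51
      vertex 0.01 4.27 15.51
    endloop
  endfacet
  facet normal 0.0469 -0.9989 0.0000
    outer loop
      vertex 2.43 0.50 0.00
      vertex 6.90 0.71 0.00
      vertex 6.90 0.71 15.51
    endloop
  endfacet
  facet normal 0.0469 -0.9989 0.0000
    outer loop
      vertex 2.43 0.50 0.00
      vertex 6.90 0.71 15.51
      vertex 2.43 0.50 15.51
    endloop
  endfacet
  facet normal 0.8890 -0.4579 0.0000
    outer loop
      vertex 6.90 0.71 0.00
      vertex 8.95 4.69 0.00
      vertex 8.95 4.69 15.51
    endloop
  endfacet
  facet normal 0.8890 -0.4579 0.0000
    outer loop
      vertex 6.90 0.71 0.00
      vertex 8.95 4.69 15.51
      vertex 6.90 0.71 15.51
    endloop
  endfacet
endsolid part

The G0 Z moves step by Δz≈1.94 mm. Every layer's G1 loop is the same polygon, so the solid is a straight extrusion of it from z=0 to z≈15.5. Closing with flat bottom and top caps and triangulating gives 20 facets — a regular 6-sided prism (a cylinder approximated with 6 flat sides), circumscribed radius ≈ 4.48 mm, height ≈ 15.5 mm.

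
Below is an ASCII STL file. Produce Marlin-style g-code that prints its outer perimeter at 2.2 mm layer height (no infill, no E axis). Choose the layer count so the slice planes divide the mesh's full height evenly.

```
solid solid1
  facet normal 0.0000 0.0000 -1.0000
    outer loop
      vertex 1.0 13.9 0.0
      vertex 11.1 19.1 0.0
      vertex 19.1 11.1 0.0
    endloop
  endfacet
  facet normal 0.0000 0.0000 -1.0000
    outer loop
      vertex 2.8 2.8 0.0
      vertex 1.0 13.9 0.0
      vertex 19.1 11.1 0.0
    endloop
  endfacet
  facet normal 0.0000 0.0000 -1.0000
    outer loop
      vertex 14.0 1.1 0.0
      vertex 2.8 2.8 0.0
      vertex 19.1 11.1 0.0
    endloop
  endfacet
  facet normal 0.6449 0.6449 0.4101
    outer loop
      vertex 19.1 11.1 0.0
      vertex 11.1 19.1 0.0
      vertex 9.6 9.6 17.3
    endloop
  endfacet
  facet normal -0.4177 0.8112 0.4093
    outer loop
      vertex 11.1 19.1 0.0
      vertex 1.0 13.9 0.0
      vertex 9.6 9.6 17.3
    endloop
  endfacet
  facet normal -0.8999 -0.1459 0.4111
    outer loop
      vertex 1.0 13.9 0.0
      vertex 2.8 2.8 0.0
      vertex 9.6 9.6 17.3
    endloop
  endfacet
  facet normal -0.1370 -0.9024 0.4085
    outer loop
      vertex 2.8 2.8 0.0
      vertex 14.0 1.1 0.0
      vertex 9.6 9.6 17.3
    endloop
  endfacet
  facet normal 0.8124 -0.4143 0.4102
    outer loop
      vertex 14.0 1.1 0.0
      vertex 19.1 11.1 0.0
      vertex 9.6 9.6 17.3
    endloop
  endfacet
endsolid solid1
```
; perimeter-only toolpath
G21 ; units = mm
G90 ; absolute positioning
G28 ; home
; layer 1
G0 Z2.2
G0 X17.9 Y10.9
G1 X10.9 Y17.9
G1 X2.1 Y13.4
G1 X3.6 Y3.6
G1 X13.4 Y2.2
G1 X17.9 Y10.9
; layer 2
G0 Z4.3
G0 X16.7 Y10.7
G1 X10.7 Y16.7
G1 X3.1 Y12.8
G1 X4.5 Y4.5
G1 X12.9 Y3.2
G1 X16.7 Y10.7
; layer 3
G0 Z6.5
G0 X15.5 Y10.5
G1 X10.5 Y15.5
G1 X4.2 Y12.3
G1 X5.3 Y5.3
G1 X12.3 Y4.3
G1 X15.5 Y10.5
; layer 4
G0 Z8.7
G0 X14.4 Y10.3
G1 X10.3 Y14.4
G1 X5.3 Y11.8
G1 X6.2 Y6.2
G1 X11.8 Y5.3
G1 X14.4 Y10.3
; layer 5
G0 Z10.8
G0 X13.2 Y10.2
G1 X10.2 Y13.2
G1 X6.4 Y11.2
G1 X7.0 Y7.0
G1 X11.2 Y6.4
G1 X13.2 Y10.2
; layer 6
G0 Z13.0
G0 X12.0 Y10.0
G1 X10.0 Y12.0
G1 X7.4 Y10.7
G1 X7.9 Y7.9
G1 X10.7 Y7.5
G1 X12.0 Y10.0
; layer 7
G0 Z15.1
G0 X10.8 Y9.8
G1 X9.8 Y10.8
G1 X8.5 Y10.1
G1 X8.8 Y8.8
G1 X10.2 Y8.5
G1 X10.8 Y9.8
M2 ; end

The solid is a regular 5-sided pyramid, base circumscribed radius ≈ 9.6 mm, apex at z ≈ 17.3 mm. Slicing at Δz = 2.2 mm — 8 equal slices spanning the solid's height, so layer i sits at z = i·h/8 — gives 7 non-empty perimeters. Each is a 5-segment closed polygon; G0 lifts to the layer z and rapids to the start vertex, then G1 traces the edges. The cross-section shrinks linearly with z (the slice at the apex is degenerate and omitted).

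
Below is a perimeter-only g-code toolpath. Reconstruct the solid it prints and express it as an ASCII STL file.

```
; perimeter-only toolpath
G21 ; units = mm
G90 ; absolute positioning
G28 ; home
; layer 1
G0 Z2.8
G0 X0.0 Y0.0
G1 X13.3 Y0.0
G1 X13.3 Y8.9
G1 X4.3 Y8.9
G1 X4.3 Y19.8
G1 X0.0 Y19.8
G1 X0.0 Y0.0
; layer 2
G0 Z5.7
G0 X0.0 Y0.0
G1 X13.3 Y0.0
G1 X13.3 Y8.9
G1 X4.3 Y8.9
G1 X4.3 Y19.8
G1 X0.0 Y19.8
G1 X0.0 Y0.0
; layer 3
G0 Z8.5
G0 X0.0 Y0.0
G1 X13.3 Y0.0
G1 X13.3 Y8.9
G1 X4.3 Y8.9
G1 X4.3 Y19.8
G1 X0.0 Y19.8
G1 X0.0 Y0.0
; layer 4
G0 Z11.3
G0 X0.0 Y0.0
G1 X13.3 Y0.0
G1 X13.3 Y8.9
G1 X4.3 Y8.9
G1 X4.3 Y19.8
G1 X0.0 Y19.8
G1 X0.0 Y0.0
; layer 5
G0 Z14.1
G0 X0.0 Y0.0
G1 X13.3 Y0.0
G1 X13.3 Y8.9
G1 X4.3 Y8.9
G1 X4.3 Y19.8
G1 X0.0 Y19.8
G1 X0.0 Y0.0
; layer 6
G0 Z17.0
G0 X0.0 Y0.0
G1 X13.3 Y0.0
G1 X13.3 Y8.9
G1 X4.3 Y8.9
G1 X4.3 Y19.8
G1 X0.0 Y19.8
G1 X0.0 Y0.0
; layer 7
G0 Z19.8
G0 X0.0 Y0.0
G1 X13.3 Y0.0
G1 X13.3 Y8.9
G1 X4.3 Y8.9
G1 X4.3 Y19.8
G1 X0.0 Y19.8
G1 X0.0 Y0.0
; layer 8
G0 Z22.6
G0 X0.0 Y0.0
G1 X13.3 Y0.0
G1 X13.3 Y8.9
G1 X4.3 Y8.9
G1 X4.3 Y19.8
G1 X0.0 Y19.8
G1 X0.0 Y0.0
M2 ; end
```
solid part
  facet normal 0.0000 0.0000 -1.0000
    outer loop
      vertex 13.3 8.9 0.0
      vertex 13.3 0.0 0.0
      vertex 0.0 0.0 0.0
    endloop
  endfacet
  facet normal 0.0000 0.0000 -1.0000
    outer loop
      vertex 4.3 8.9 0.0
      vertex 13.3 8.9 0.0
      vertex 0.0 0.0 0.0
    endloop
  endfacet
  facet normal 0.0000 0.0000 -1.0000
    outer loop
      vertex 4.3 19.8 0.0
      vertex 4.3 8.9 0.0
      vertex 0.0 0.0 0.0
    endloop
  endfacet
  facet normal 0.0000 0.0000 -1.0000
    outer loop
      vertex 0.0 19.8 0.0
      vertex 4.3 19.8 0.0
      vertex 0.0 0.0 0.0
    endloop
  endfacet
  facet normal 0.0000 0.0000 1.0000
    outer loop
      vertex 0.0 0.0 22.6
      vertex 13.3 0.0 22.6
      vertex 13.3 8.9 22.6
    endloop
  endfacet
  facet normal 0.0000 0.0000 1.0000
    outer loop
      vertex 0.0 0.0 22.6
      vertex 13.3 8.9 22.6
      vertex 4.3 8.9 22.6
    endloop
  endfacet
  facet normal 0.0000 0.0000 1.0000
    outer loop
      vertex 0.0 0.0 22.6
      vertex 4.3 8.9 22.6
      vertex 4.3 19.8 22.6
    endloop
  endfacet
  facet normal 0.0000 0.0000 1.0000
    outer loop
      vertex 0.0 0.0 22.6
      vertex 4.3 19.8 22.6
      vertex 0.0 19.8 22.6
    endloop
  endfacet
  facet normal 0.0000 -1.0000 0.0000
    outer loop
      vertex 0.0 0.0 0.0
      vertex 13.3 0.0 0.0
      vertex 13.3 0.0 22.6
    endloop
  endfacet
  facet normal 0.0000 -1.0000 0.0000
    outer loop
      vertex 0.0 0.0 0.0
      vertex 13.3 0.0 22.6
      vertex 0.0 0.0 22.6
    endloop
  endfacet
  facet normal 1.0000 0.0000 0.0000
    outer loop
      vertex 13.3 0.0 0.0
      vertex 13.3 8.9 0.0
      vertex 13.3 8.9 22.6
    endloop
  endfacet
  facet normal 1.0000 0.0000 0.0000
    outer loop
      vertex 13.3 0.0 0.0
      vertex 13.3 8.9 22.6
      vertex 13.3 0.0 22.6
    endloop
  endfacet
  facet normal 0.0000 1.0000 0.0000
    outer loop
      vertex 13.3 8.9 0.0
      vertex 4.3 8.9 0.0
      vertex 4.3 8.9 22.6
    endloop
  endfacet
  facet normal 0.0000 1.0000 0.0000
    outer loop
      vertex 13.3 8.9 0.0
      vertex 4.3 8.9 22.6
      vertex 13.3 8.9 22.6
    endloop
  endfacet
  facet normal 1.0000 0.0000 0.0000
    outer loop
      vertex 4.3 8.9 0.0
      vertex 4.3 19.8 0.0
      vertex 4.3 19.8 22.6
    endloop
  endfacet
  facet normal 1.0000 0.0000 0.0000
    outer loop
      vertex 4.3 8.9 0.0
      vertex 4.3 19.8 22.6
      vertex 4.3 8.9 22.6
    endloop
  endfacet
  facet normal 0.0000 1.0000 0.0000
    outer loop
      vertex 4.3 19.8 0.0
      vertex 0.0 19.8 0.0
      vertex 0.0 19.8 22.6
    endloop
  endfacet
  facet normal 0.0000 1.0000 0.0000
    outer loop
      vertex 4.3 19.8 0.0
      vertex 0.0 19.8 22.6
      vertex 4.3 19.8 22.6
    endloop
  endfacet
  facet normal -1.0000 0.0000 0.0000
    outer loop
      vertex 0.0 19.8 0.0
      vertex 0.0 0.0 0.0
      vertex 0.0 0.0 22.6
    endloop
  endfacet
  facet normal -1.0000 0.0000 0.0000
    outer loop
      vertex 0.0 19.8 0.0
      vertex 0.0 0.0 22.6
      vertex 0.0 19.8 22.6
    endloop
  endfacet
endsolid part

The G0 Z moves step by Δz≈2.8 mm. Every layer's G1 loop is the same polygon, so the solid is a straight extrusion of it from z=0 to z≈22.6. Closing with flat bottom and top caps and triangulating gives 20 facets — an L-shaped prism: outer 13.3 × 19.8 mm, arm thicknesses ≈ 8.9 mm (horizontal) and 4.3 mm (vertical), extruded 22.6 mm in z.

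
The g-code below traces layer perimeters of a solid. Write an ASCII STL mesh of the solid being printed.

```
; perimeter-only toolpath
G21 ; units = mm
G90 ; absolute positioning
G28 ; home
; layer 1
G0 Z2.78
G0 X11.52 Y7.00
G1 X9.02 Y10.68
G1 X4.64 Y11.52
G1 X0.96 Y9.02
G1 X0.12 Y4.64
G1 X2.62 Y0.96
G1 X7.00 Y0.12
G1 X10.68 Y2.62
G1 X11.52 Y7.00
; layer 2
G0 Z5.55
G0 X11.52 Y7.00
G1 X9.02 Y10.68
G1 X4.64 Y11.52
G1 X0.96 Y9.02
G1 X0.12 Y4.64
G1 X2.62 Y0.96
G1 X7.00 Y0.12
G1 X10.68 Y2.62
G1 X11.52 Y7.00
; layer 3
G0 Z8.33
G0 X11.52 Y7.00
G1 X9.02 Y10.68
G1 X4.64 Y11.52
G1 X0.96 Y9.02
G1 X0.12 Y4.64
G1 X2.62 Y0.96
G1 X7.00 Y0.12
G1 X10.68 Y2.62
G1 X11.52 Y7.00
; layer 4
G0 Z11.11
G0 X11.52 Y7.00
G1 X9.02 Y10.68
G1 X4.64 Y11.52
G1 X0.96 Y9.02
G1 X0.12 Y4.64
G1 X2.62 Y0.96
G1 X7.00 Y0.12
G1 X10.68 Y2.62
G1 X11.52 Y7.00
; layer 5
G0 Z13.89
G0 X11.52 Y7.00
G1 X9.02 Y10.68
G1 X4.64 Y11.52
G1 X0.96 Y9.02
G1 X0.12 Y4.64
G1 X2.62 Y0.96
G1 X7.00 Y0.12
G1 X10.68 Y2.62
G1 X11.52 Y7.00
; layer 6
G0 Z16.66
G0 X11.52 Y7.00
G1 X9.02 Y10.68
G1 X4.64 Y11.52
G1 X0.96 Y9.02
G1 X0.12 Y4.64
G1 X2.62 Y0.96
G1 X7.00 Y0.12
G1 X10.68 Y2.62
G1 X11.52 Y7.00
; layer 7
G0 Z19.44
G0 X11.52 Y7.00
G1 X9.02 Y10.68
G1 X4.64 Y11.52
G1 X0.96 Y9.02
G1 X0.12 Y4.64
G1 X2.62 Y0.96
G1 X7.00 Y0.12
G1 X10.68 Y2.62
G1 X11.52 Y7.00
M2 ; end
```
solid part
  facet normal 0.0000 0.0000 -1.0000
    outer loop
      vertex 4.64 11.52 0.00
      vertex 9.02 10.68 0.00
      vertex 11.52 7.00 0.00
    endloop
  endfacet
  facet normal 0.0000 0.0000 -1.0000
    outer loop
      vertex 0.96 9.02 0.00
      vertex 4.64 11.52 0.00
      vertex 11.52 7.00 0.00
    endloop
  endfacet
  facet normal 0.0000 0.0000 -1.0000
    outer loop
      vertex 0.12 4.64 0.00
      vertex 0.96 9.02 0.00
      vertex 11.52 7.00 0.00
    endloop
  endfacet
  facet normal 0.0000 0.0000 -1.0000
    outer loop
      vertex 2.62 0.96 0.00
      vertex 0.12 4.64 0.00
      vertex 11.52 7.00 0.00
    endloop
  endfacet
  facet normal 0.0000 0.0000 -1.0000
    outer loop
      vertex 7.00 0.12 0.00
      vertex 2.62 0.96 0.00
      vertex 11.52 7.00 0.00
    endloop
  endfacet
  facet normal 0.0000 0.0000 -1.0000
    outer loop
      vertex 10.68 2.62 0.00
      vertex 7.00 0.12 0.00
      vertex 11.52 7.00 0.00
    endloop
  endfacet
  facet normal 0.0000 0.0000 1.0000
    outer loop
      vertex 11.52 7.00 19.44
      vertex 9.02 10.68 19.44
      vertex 4.64 11.52 19.44
    endloop
  endfacet
  facet normal 0.0000 0.0000 1.0000
    outer loop
      vertex 11.52 7.00 19.44
      vertex 4.64 11.52 19.44
      vertex 0.96 9.02 19.44
    endloop
  endfacet
  facet normal 0.0000 0.0000 1.0000
    outer loop
      vertex 11.52 7.00 19.44
      vertex 0.96 9.02 19.44
      vertex 0.12 4.64 19.44
    endloop
  endfacet
  facet normal 0.0000 0.0000 1.0000
    outer loop
      vertex 11.52 7.00 19.44
      vertex 0.12 4.64 19.44
      vertex 2.62 0.96 19.44
    endloop
  endfacet
  facet normal 0.0000 0.0000 1.0000
    outer loop
      vertex 11.52 7.00 19.44
      vertex 2.62 0.96 19.44
      vertex 7.00 0.12 19.44
    endloop
  endfacet
  facet normal 0.0000 0.0000 1.0000
    outer loop
      vertex 11.52 7.00 19.44
      vertex 7.00 0.12 19.44
      vertex 10.68 2.62 19.44
    endloop
  endfacet
  facet normal 0.8272 0.5619 0.0000
    outer loop
      vertex 11.52 7.00 0.00
      vertex 9.02 10.68 0.00
      vertex 9.02 10.68 19.44
    endloop
  endfacet
  facet normal 0.8272 0.5619 0.0000
    outer loop
      vertex 11.52 7.00 0.00
      vertex 9.02 10.68 19.44
      vertex 11.52 7.00 19.44
    endloop
  endfacet
  facet normal 0.1883 0.9821 0.0000
    outer loop
      vertex 9.02 10.68 0.00
      vertex 4.64 11.52 0.00
      vertex 4.64 11.52 19.44
    endloop
  endfacet
  facet normal 0.1883 0.9821 0.0000
    outer loop
      vertex 9.02 10.68 0.00
      vertex 4.64 11.52 19.44
      vertex 9.02 10.68 19.44
    endloop
  endfacet
  facet normal -0.5619 0.8272 0.0000
    outer loop
      vertex 4.64 11.52 0.00
      vertex 0.96 9.02 0.00
      vertex 0.96 9.02 19.44
    endloop
  endfacet
  facet normal -0.5619 0.8272 0.0000
    outer loop
      vertex 4.64 11.52 0.00
      vertex 0.96 9.02 19.44
      vertex 4.64 11.52 19.44
    endloop
  endfacet
  facet normal -0.9821 0.1883 0.0000
    outer loop
      vertex 0.96 9.02 0.00
      vertex 0.12 4.64 0.00
      vertex 0.12 4.64 19.44
    endloop
  endfacet
  facet normal -0.9821 0.1883 0.0000
    outer loop
      vertex 0.96 9.02 0.00
      vertex 0.12 4.64 19.44
      vertex 0.96 9.02 19.44
    endloop
  endfacet
  facet normal -0.8272 -0.5619 0.0000
    outer loop
      vertex 0.12 4.64 0.00
      vertex 2.62 0.96 0.00
      vertex 2.62 0.96 19.44
    endloop
  endfacet
  facet normal -0.8272 -0.5619 0.0000
    outer loop
      vertex 0.12 4.64 0.00
      vertex 2.62 0.96 19.44
      vertex 0.12 4.64 19.44
    endloop
  endfacet
  facet normal -0.1883 -0.9821 0.0000
    outer loop
      vertex 2.62 0.96 0.00
      vertex 7.00 0.12 0.00
      vertex 7.00 0.12 19.44
    endloop
  endfacet
  facet normal -0.1883 -0.9821 0.0000
    outer loop
      vertex 2.62 0.96 0.00
      vertex 7.00 0.12 19.44
      vertex 2.62 0.96 19.44
    endloop
  endfacet
  facet normal 0.5619 -0.8272 0.0000
    outer loop
      vertex 7.00 0.12 0.00
      vertex 10.68 2.62 0.00
      vertex 10.68 2.62 19.44
    endloop
  endfacet
  facet normal 0.5619 -0.8272 0.0000
    outer loop
      vertex 7.00 0.12 0.00
      vertex 10.68 2.62 19.44
      vertex 7.00 0.12 19.44
    endloop
  endfacet
  facet normal 0.9821 -0.1883 0.0000
    outer loop
      vertex 10.68 2.62 0.00
      vertex 11.52 7.00 0.00
      vertex 11.52 7.00 19.44
    endloop
  endfacet
  facet normal 0.9821 -0.1883 0.0000
    outer loop
      vertex 10.68 2.62 0.00
      vertex 11.52 7.00 19.44
      vertex 10.68 2.62 19.44
    endloop
  endfacet
endsolid part

The G0 Z moves step by Δz≈2.78 mm. Every layer's G1 loop is the same polygon, so the solid is a straight extrusion of it from z=0 to z≈19.4. Closing with flat bottom and top caps and triangulating gives 28 facets — a regular 8-sided prism (a cylinder approximated with 8 flat sides), circumscribed radius ≈ 5.82 mm, height ≈ 19.4 mm.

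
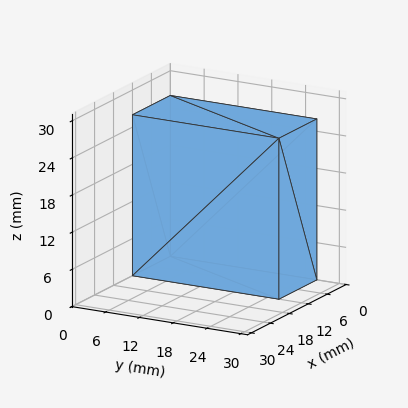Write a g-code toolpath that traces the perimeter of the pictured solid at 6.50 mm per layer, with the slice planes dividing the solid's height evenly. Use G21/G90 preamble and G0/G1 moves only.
Reading the render: the shape is a rectangular box, roughly 12 × 26 mm footprint and 26 mm tall (dimensions read to the nearest mm from the axis ticks). For the g-code, the solid's height is divided into equal slices at the stated Δz and each level perimeter traced with G1 moves after a G0 lift.

; perimeter-only toolpath
G21 ; units = mm
G90 ; absolute positioning
G28 ; home
; layer 1
G0 Z6.50
G0 X0.00 Y0.00
G1 X12.00 Y0.00
G1 X12.00 Y26.00
G1 X0.00 Y26.00
G1 X0.00 Y0.00
; layer 2
G0 Z13.00
G0 X0.00 Y0.00
G1 X12.00 Y0.00
G1 X12.00 Y26.00
G1 X0.00 Y26.00
G1 X0.00 Y0.00
; layer 3
G0 Z19.50
G0 X0.00 Y0.00
G1 X12.00 Y0.00
G1 X12.00 Y26.00
G1 X0.00 Y26.00
G1 X0.00 Y0.00
; layer 4
G0 Z26.00
G0 X0.00 Y0.00
G1 X12.00 Y0.00
G1 X12.00 Y26.00
G1 X0.00 Y26.00
G1 X0.00 Y0.00
M2 ; end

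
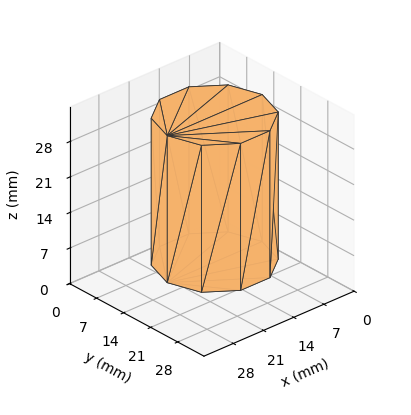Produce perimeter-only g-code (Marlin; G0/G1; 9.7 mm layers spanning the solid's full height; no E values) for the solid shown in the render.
Reading the render: the shape is a regular 10-sided prism (a cylinder approximated with 10 flat sides), circumscribed radius ≈ 11 mm, height ≈ 29 mm (dimensions read to the nearest mm from the axis ticks). For the g-code, the solid's height is divided into equal slices at the stated Δz and each level perimeter traced with G1 moves after a G0 lift.

; perimeter-only toolpath
G21 ; units = mm
G90 ; absolute positioning
G28 ; home
; layer 1
G0 Z9.7
G0 X22.0 Y11.0
G1 X19.9 Y17.5
G1 X14.4 Y21.5
G1 X7.6 Y21.5
G1 X2.1 Y17.5
G1 X0.0 Y11.0
G1 X2.1 Y4.5
G1 X7.6 Y0.5
G1 X14.4 Y0.5
G1 X19.9 Y4.5
G1 X22.0 Y11.0
; layer 2
G0 Z19.3
G0 X22.0 Y11.0
G1 X19.9 Y17.5
G1 X14.4 Y21.5
G1 X7.6 Y21.5
G1 X2.1 Y17.5
G1 X0.0 Y11.0
G1 X2.1 Y4.5
G1 X7.6 Y0.5
G1 X14.4 Y0.5
G1 X19.9 Y4.5
G1 X22.0 Y11.0
; layer 3
G0 Z29.0
G0 X22.0 Y11.0
G1 X19.9 Y17.5
G1 X14.4 Y21.5
G1 X7.6 Y21.5
G1 X2.1 Y17.5
G1 X0.0 Y11.0
G1 X2.1 Y4.5
G1 X7.6 Y0.5
G1 X14.4 Y0.5
G1 X19.9 Y4.5
G1 X22.0 Y11.0
M2 ; end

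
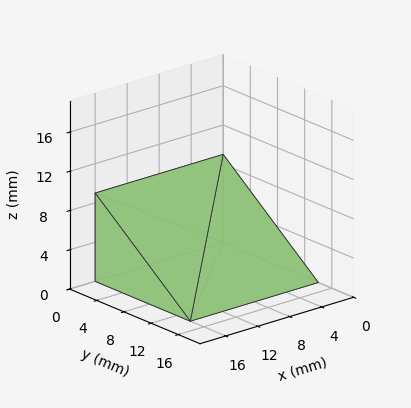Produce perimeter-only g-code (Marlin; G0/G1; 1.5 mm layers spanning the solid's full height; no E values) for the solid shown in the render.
Reading the render: the shape is a wedge (ramp): 16 × 14 mm base, rising to 9 mm along the y=0 edge and sloping linearly to z=0 at y=14 (dimensions read to the nearest mm from the axis ticks). For the g-code, the solid's height is divided into equal slices at the stated Δz and each level perimeter traced with G1 moves after a G0 lift.

; perimeter-only toolpath
G21 ; units = mm
G90 ; absolute positioning
G28 ; home
; layer 1
G0 Z1.5
G0 X0.0 Y0.0
G1 X16.0 Y0.0
G1 X16.0 Y11.7
G1 X0.0 Y11.7
G1 X0.0 Y0.0
; layer 2
G0 Z3.0
G0 X0.0 Y0.0
G1 X16.0 Y0.0
G1 X16.0 Y9.3
G1 X0.0 Y9.3
G1 X0.0 Y0.0
; layer 3
G0 Z4.5
G0 X0.0 Y0.0
G1 X16.0 Y0.0
G1 X16.0 Y7.0
G1 X0.0 Y7.0
G1 X0.0 Y0.0
; layer 4
G0 Z6.0
G0 X0.0 Y0.0
G1 X16.0 Y0.0
G1 X16.0 Y4.7
G1 X0.0 Y4.7
G1 X0.0 Y0.0
; layer 5
G0 Z7.5
G0 X0.0 Y0.0
G1 X16.0 Y0.0
G1 X16.0 Y2.3
G1 X0.0 Y2.3
G1 X0.0 Y0.0
M2 ; end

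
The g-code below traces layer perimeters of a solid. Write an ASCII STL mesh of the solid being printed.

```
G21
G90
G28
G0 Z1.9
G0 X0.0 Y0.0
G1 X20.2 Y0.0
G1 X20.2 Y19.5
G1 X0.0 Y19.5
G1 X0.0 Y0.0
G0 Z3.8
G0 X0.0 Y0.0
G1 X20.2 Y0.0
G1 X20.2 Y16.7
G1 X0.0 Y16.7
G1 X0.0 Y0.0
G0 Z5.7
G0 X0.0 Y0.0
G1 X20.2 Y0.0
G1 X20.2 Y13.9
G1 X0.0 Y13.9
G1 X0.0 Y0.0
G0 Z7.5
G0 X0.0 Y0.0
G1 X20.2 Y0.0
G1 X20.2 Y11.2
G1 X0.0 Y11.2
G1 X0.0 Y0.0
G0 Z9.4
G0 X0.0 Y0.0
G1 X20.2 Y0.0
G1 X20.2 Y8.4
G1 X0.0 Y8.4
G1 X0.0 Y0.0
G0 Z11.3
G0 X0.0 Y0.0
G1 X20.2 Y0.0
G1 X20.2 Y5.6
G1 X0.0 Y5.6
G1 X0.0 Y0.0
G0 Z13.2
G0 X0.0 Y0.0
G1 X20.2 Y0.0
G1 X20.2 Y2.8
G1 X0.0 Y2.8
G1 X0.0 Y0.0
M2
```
solid part
  facet normal 0.0000 0.0000 -1.0000
    outer loop
      vertex 20.2 22.3 0.0
      vertex 20.2 0.0 0.0
      vertex 0.0 0.0 0.0
    endloop
  endfacet
  facet normal 0.0000 0.0000 -1.0000
    outer loop
      vertex 0.0 22.3 0.0
      vertex 20.2 22.3 0.0
      vertex 0.0 0.0 0.0
    endloop
  endfacet
  facet normal 0.0000 -1.0000 0.0000
    outer loop
      vertex 0.0 0.0 0.0
      vertex 20.2 0.0 0.0
      vertex 20.2 0.0 15.1
    endloop
  endfacet
  facet normal 0.0000 -1.0000 0.0000
    outer loop
      vertex 0.0 0.0 0.0
      vertex 20.2 0.0 15.1
      vertex 0.0 0.0 15.1
    endloop
  endfacet
  facet normal 0.0000 0.5607 0.8280
    outer loop
      vertex 0.0 0.0 15.1
      vertex 20.2 0.0 15.1
      vertex 20.2 22.3 0.0
    endloop
  endfacet
  facet normal 0.0000 0.5607 0.8280
    outer loop
      vertex 0.0 0.0 15.1
      vertex 20.2 22.3 0.0
      vertex 0.0 22.3 0.0
    endloop
  endfacet
  facet normal -1.0000 0.0000 0.0000
    outer loop
      vertex 0.0 0.0 15.1
      vertex 0.0 22.3 0.0
      vertex 0.0 0.0 0.0
    endloop
  endfacet
  facet normal 1.0000 0.0000 0.0000
    outer loop
      vertex 20.2 0.0 0.0
      vertex 20.2 22.3 0.0
      vertex 20.2 0.0 15.1
    endloop
  endfacet
endsolid part

The G0 Z moves step by Δz≈1.9 mm. The G1 loops shrink linearly with z, so the solid tapers from its base footprint up to z≈15.1. Closing with a flat bottom cap and the tapered top and triangulating gives 8 facets — a wedge (ramp): 20.2 × 22.3 mm base, rising to 15.1 mm along the y=0 edge and sloping linearly to z=0 at y=22.3.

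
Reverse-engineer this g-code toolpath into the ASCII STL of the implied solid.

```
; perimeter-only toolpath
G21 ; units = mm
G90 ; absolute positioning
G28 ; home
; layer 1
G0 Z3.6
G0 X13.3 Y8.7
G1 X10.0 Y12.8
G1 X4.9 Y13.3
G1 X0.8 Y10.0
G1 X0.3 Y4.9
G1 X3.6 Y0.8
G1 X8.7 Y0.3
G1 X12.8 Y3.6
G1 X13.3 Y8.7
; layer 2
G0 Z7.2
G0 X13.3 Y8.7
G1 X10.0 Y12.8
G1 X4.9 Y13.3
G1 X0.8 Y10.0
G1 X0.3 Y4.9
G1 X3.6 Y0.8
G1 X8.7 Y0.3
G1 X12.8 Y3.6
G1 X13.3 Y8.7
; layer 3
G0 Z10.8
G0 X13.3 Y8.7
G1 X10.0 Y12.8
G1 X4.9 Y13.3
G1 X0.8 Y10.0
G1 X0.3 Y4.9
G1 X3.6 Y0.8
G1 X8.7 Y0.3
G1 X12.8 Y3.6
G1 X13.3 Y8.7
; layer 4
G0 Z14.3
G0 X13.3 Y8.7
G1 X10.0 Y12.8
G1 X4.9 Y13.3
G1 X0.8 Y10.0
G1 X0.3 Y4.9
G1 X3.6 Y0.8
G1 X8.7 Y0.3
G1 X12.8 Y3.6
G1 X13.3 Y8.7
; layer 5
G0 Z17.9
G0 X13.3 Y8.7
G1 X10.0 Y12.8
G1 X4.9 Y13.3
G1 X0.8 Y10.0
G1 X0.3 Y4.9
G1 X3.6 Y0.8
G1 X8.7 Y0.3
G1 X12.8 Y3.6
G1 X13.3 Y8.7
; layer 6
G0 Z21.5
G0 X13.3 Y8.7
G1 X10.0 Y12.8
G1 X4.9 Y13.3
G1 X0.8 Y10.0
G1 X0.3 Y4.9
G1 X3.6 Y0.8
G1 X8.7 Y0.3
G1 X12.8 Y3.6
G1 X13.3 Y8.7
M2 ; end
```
solid part
  facet normal 0.0000 0.0000 -1.0000
    outer loop
      vertex 4.9 13.3 0.0
      vertex 10.0 12.8 0.0
      vertex 13.3 8.7 0.0
    endloop
  endfacet
  facet normal 0.0000 0.0000 -1.0000
    outer loop
      vertex 0.8 10.0 0.0
      vertex 4.9 13.3 0.0
      vertex 13.3 8.7 0.0
    endloop
  endfacet
  facet normal 0.0000 0.0000 -1.0000
    outer loop
      vertex 0.3 4.9 0.0
      vertex 0.8 10.0 0.0
      vertex 13.3 8.7 0.0
    endloop
  endfacet
  facet normal 0.0000 0.0000 -1.0000
    outer loop
      vertex 3.6 0.8 0.0
      vertex 0.3 4.9 0.0
      vertex 13.3 8.7 0.0
    endloop
  endfacet
  facet normal 0.0000 0.0000 -1.0000
    outer loop
      vertex 8.7 0.3 0.0
      vertex 3.6 0.8 0.0
      vertex 13.3 8.7 0.0
    endloop
  endfacet
  facet normal 0.0000 0.0000 -1.0000
    outer loop
      vertex 12.8 3.6 0.0
      vertex 8.7 0.3 0.0
      vertex 13.3 8.7 0.0
    endloop
  endfacet
  facet normal 0.0000 0.0000 1.0000
    outer loop
      vertex 13.3 8.7 21.5
      vertex 10.0 12.8 21.5
      vertex 4.9 13.3 21.5
    endloop
  endfacet
  facet normal 0.0000 0.0000 1.0000
    outer loop
      vertex 13.3 8.7 21.5
      vertex 4.9 13.3 21.5
      vertex 0.8 10.0 21.5
    endloop
  endfacet
  facet normal 0.0000 0.0000 1.0000
    outer loop
      vertex 13.3 8.7 21.5
      vertex 0.8 10.0 21.5
      vertex 0.3 4.9 21.5
    endloop
  endfacet
  facet normal 0.0000 0.0000 1.0000
    outer loop
      vertex 13.3 8.7 21.5
      vertex 0.3 4.9 21.5
      vertex 3.6 0.8 21.5
    endloop
  endfacet
  facet normal 0.0000 0.0000 1.0000
    outer loop
      vertex 13.3 8.7 21.5
      vertex 3.6 0.8 21.5
      vertex 8.7 0.3 21.5
    endloop
  endfacet
  facet normal 0.0000 0.0000 1.0000
    outer loop
      vertex 13.3 8.7 21.5
      vertex 8.7 0.3 21.5
      vertex 12.8 3.6 21.5
    endloop
  endfacet
  facet normal 0.7790 0.6270 0.0000
    outer loop
      vertex 13.3 8.7 0.0
      vertex 10.0 12.8 0.0
      vertex 10.0 12.8 21.5
    endloop
  endfacet
  facet normal 0.7790 0.6270 0.0000
    outer loop
      vertex 13.3 8.7 0.0
      vertex 10.0 12.8 21.5
      vertex 13.3 8.7 21.5
    endloop
  endfacet
  facet normal 0.0976 0.9952 0.0000
    outer loop
      vertex 10.0 12.8 0.0
      vertex 4.9 13.3 0.0
      vertex 4.9 13.3 21.5
    endloop
  endfacet
  facet normal 0.0976 0.9952 0.0000
    outer loop
      vertex 10.0 12.8 0.0
      vertex 4.9 13.3 21.5
      vertex 10.0 12.8 21.5
    endloop
  endfacet
  facet normal -0.6270 0.7790 0.0000
    outer loop
      vertex 4.9 13.3 0.0
      vertex 0.8 10.0 0.0
      vertex 0.8 10.0 21.5
    endloop
  endfacet
  facet normal -0.6270 0.7790 0.0000
    outer loop
      vertex 4.9 13.3 0.0
      vertex 0.8 10.0 21.5
      vertex 4.9 13.3 21.5
    endloop
  endfacet
  facet normal -0.9952 0.0976 0.0000
    outer loop
      vertex 0.8 10.0 0.0
      vertex 0.3 4.9 0.0
      vertex 0.3 4.9 21.5
    endloop
  endfacet
  facet normal -0.9952 0.0976 0.0000
    outer loop
      vertex 0.8 10.0 0.0
      vertex 0.3 4.9 21.5
      vertex 0.8 10.0 21.5
    endloop
  endfacet
  facet normal -0.7790 -0.6270 0.0000
    outer loop
      vertex 0.3 4.9 0.0
      vertex 3.6 0.8 0.0
      vertex 3.6 0.8 21.5
    endloop
  endfacet
  facet normal -0.7790 -0.6270 0.0000
    outer loop
      vertex 0.3 4.9 0.0
      vertex 3.6 0.8 21.5
      vertex 0.3 4.9 21.5
    endloop
  endfacet
  facet normal -0.0976 -0.9952 0.0000
    outer loop
      vertex 3.6 0.8 0.0
      vertex 8.7 0.3 0.0
      vertex 8.7 0.3 21.5
    endloop
  endfacet
  facet normal -0.0976 -0.9952 0.0000
    outer loop
      vertex 3.6 0.8 0.0
      vertex 8.7 0.3 21.5
      vertex 3.6 0.8 21.5
    endloop
  endfacet
  facet normal 0.6270 -0.7790 0.0000
    outer loop
      vertex 8.7 0.3 0.0
      vertex 12.8 3.6 0.0
      vertex 12.8 3.6 21.5
    endloop
  endfacet
  facet normal 0.6270 -0.7790 0.0000
    outer loop
      vertex 8.7 0.3 0.0
      vertex 12.8 3.6 21.5
      vertex 8.7 0.3 21.5
    endloop
  endfacet
  facet normal 0.9952 -0.0976 0.0000
    outer loop
      vertex 12.8 3.6 0.0
      vertex 13.3 8.7 0.0
      vertex 13.3 8.7 21.5
    endloop
  endfacet
  facet normal 0.9952 -0.0976 0.0000
    outer loop
      vertex 12.8 3.6 0.0
      vertex 13.3 8.7 21.5
      vertex 12.8 3.6 21.5
    endloop
  endfacet
endsolid part

The G0 Z moves step by Δz≈3.6 mm. Every layer's G1 loop is the same polygon, so the solid is a straight extrusion of it from z=0 to z≈21.5. Closing with flat bottom and top caps and triangulating gives 28 facets — a regular 8-sided prism (a cylinder approximated with 8 flat sides), circumscribed radius ≈ 6.8 mm, height ≈ 21.5 mm.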